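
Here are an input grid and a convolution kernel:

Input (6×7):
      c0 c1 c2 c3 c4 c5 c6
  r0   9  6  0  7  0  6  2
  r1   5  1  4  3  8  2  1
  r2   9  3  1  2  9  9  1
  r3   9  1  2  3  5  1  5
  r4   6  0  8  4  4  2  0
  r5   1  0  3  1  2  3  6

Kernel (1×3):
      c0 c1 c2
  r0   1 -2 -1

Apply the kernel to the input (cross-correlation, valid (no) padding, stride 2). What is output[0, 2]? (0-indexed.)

-14

The receptive field on the input at this output position is [0 6 2]. Elementwise product with the kernel and sum: 0·1 + 6·-2 + 2·-1.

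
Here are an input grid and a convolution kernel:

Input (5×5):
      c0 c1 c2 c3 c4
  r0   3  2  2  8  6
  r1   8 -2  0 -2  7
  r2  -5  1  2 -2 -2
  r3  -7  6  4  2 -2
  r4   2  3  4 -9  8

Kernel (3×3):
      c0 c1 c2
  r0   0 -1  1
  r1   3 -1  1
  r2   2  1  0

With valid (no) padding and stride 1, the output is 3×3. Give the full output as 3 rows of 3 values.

Output[0,0]: The receptive field on the input at this output position is [3 2 2 / 8 -2 0 / -5 1 2]. Elementwise product with the kernel and sum: 2·-1 + 2·1 + 8·3 + -2·-1 + 0·1 + -5·2 + 1·1.

17 2 9
-20 13 25
-15 22 7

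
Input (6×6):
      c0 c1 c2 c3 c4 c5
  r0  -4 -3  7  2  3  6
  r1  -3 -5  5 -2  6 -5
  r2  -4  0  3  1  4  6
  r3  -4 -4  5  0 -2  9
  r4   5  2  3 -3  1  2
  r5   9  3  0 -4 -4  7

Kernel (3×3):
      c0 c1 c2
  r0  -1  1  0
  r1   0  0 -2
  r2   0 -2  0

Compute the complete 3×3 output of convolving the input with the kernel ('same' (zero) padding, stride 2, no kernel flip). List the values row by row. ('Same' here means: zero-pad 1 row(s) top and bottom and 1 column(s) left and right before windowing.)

12 -14 -24
5 -2 0
-26 15 2

Output[0,0]: The receptive field on the zero-padded input at this output position is [0 0 0 / 0 -4 -3 / 0 -3 -5]. Elementwise product with the kernel and sum: 0·-1 + 0·1 + -3·-2 + -3·-2.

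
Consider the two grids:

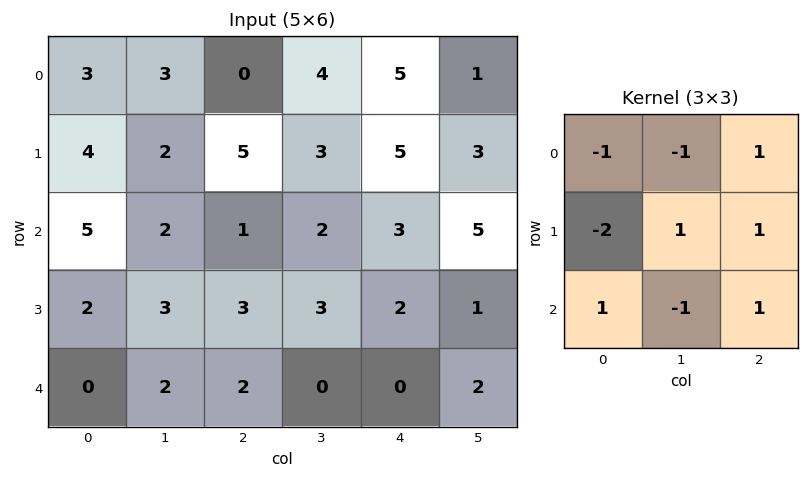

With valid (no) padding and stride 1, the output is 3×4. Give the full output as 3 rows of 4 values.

Output[0,0]: The receptive field on the input at this output position is [3 3 0 / 4 2 5 / 5 2 1]. Elementwise product with the kernel and sum: 3·-1 + 3·-1 + 0·1 + 4·-2 + 2·1 + 5·1 + 5·1 + 2·-1 + 1·1.

-3 8 1 -2
-6 -2 2 1
-4 -1 1 -1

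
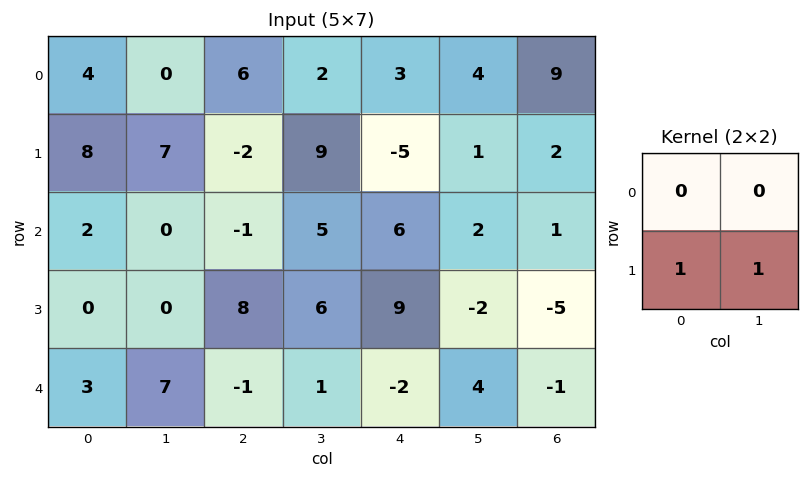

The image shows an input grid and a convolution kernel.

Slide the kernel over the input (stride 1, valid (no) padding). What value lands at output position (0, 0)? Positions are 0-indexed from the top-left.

The receptive field on the input at this output position is [4 0 / 8 7]. Elementwise product with the kernel and sum: 8·1 + 7·1.

15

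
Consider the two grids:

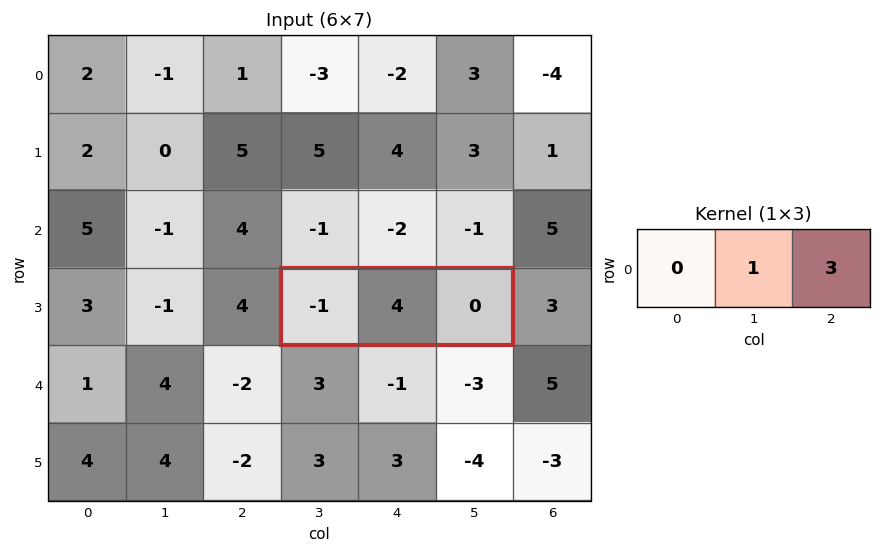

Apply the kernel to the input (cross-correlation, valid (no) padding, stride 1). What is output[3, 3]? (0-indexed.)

The receptive field on the input at this output position is [-1 4 0]. Elementwise product with the kernel and sum: 4·1 + 0·3.

4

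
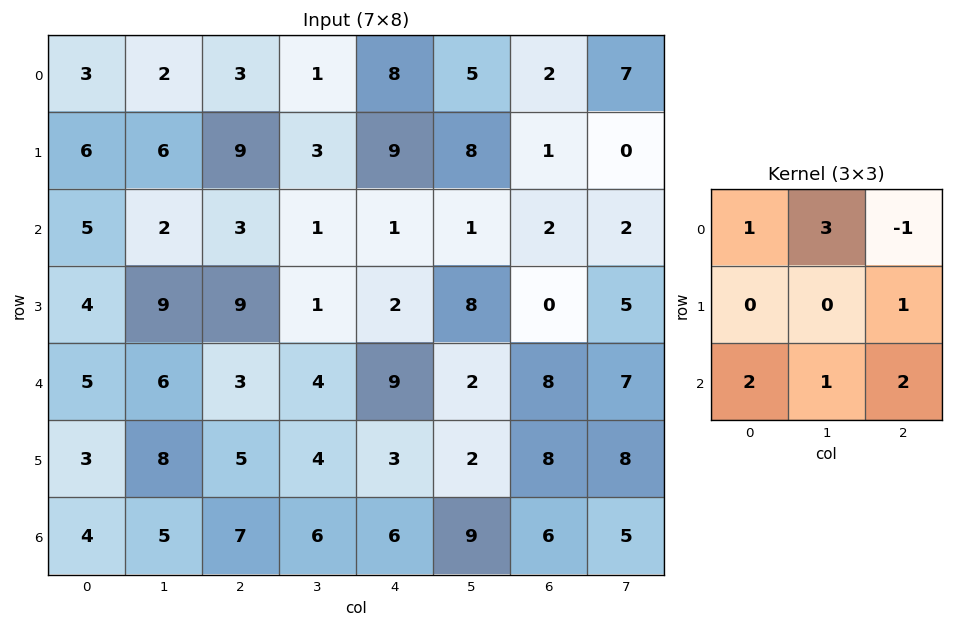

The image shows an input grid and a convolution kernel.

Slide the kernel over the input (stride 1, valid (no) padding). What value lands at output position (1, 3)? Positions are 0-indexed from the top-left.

43

The receptive field on the input at this output position is [3 9 8 / 1 1 1 / 1 2 8]. Elementwise product with the kernel and sum: 3·1 + 9·3 + 8·-1 + 1·1 + 1·2 + 2·1 + 8·2.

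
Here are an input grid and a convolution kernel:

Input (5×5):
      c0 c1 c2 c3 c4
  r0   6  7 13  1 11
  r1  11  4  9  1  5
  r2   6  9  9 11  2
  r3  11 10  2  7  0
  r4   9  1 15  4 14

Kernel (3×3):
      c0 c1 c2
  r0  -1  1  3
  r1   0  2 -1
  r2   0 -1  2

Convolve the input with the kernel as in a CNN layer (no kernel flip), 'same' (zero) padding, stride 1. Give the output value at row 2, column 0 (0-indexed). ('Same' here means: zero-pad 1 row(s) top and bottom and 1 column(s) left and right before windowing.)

The receptive field on the zero-padded input at this output position is [0 11 4 / 0 6 9 / 0 11 10]. Elementwise product with the kernel and sum: 0·-1 + 11·1 + 4·3 + 6·2 + 9·-1 + 11·-1 + 10·2.

35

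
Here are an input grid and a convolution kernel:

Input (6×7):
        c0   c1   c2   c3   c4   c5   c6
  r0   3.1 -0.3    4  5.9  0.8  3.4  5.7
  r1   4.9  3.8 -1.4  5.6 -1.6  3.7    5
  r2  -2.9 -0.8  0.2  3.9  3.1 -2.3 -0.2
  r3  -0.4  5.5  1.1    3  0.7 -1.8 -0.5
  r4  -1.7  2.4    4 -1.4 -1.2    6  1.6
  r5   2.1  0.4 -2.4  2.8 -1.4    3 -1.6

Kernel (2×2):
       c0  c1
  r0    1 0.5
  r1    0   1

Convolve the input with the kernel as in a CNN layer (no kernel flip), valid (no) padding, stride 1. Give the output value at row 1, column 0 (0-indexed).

6

The receptive field on the input at this output position is [4.9 3.8 / -2.9 -0.8]. Elementwise product with the kernel and sum: 4.9·1 + 3.8·0.5 + -0.8·1.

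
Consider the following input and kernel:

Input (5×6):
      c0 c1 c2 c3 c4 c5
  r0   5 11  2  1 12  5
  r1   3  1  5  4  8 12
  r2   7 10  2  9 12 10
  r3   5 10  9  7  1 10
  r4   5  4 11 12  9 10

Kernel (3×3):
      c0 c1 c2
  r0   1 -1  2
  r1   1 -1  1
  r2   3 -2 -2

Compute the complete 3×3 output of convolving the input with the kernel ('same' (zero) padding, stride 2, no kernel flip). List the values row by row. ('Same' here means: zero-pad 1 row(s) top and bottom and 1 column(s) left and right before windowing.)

Output[0,0]: The receptive field on the zero-padded input at this output position is [0 0 0 / 0 5 11 / 0 3 1]. Elementwise product with the kernel and sum: 0·1 + 0·-1 + 0·2 + 0·1 + 5·-1 + 11·1 + 0·3 + 3·-2 + 1·-2.
Output[0,1]: The receptive field on the zero-padded input at this output position is [0 0 0 / 11 2 1 / 1 5 4]. Elementwise product with the kernel and sum: 0·1 + 0·-1 + 0·2 + 11·1 + 2·-1 + 1·1 + 1·3 + 5·-2 + 4·-2.

-2 -5 -34
-28 19 26
14 20 39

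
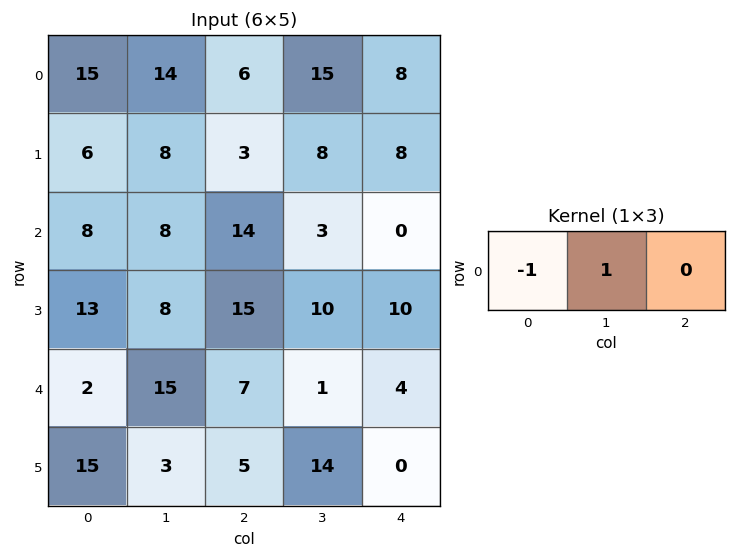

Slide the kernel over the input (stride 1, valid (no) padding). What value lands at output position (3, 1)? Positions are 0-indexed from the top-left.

7

The receptive field on the input at this output position is [8 15 10]. Elementwise product with the kernel and sum: 8·-1 + 15·1.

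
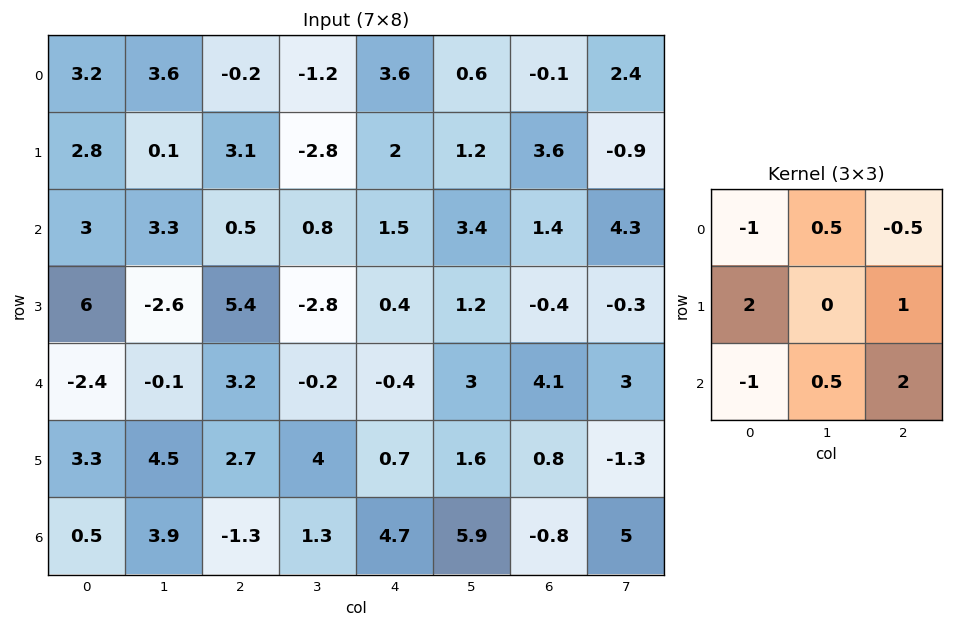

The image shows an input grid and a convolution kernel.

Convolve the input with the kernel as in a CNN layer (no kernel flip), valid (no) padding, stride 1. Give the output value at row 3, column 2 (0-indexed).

The receptive field on the input at this output position is [5.4 -2.8 0.4 / 3.2 -0.2 -0.4 / 2.7 4 0.7]. Elementwise product with the kernel and sum: 5.4·-1 + -2.8·0.5 + 0.4·-0.5 + 3.2·2 + -0.4·1 + 2.7·-1 + 4·0.5 + 0.7·2.

-0.3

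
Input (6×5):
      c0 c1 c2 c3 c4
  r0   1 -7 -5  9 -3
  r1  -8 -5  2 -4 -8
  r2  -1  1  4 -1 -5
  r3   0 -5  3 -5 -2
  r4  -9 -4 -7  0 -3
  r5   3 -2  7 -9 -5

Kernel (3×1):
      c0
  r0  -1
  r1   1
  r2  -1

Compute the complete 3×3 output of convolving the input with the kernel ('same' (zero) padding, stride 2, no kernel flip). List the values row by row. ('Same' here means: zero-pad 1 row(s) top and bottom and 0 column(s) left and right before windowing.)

Output[0,0]: The receptive field on the zero-padded input at this output position is [0 / 1 / -8]. Elementwise product with the kernel and sum: 0·-1 + 1·1 + -8·-1.
Output[0,1]: The receptive field on the zero-padded input at this output position is [0 / -5 / 2]. Elementwise product with the kernel and sum: 0·-1 + -5·1 + 2·-1.

9 -7 5
7 -1 5
-12 -17 4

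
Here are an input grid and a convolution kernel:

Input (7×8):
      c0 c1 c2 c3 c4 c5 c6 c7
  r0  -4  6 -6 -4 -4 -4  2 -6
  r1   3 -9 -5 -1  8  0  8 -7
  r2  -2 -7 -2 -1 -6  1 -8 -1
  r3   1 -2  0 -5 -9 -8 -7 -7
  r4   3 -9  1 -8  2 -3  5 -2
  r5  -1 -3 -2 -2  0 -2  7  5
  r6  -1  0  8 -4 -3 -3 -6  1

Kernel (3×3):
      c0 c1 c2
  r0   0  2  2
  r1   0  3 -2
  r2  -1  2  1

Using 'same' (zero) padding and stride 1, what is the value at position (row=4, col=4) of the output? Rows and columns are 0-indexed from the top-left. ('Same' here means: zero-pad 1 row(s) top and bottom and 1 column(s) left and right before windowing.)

The receptive field on the zero-padded input at this output position is [-5 -9 -8 / -8 2 -3 / -2 0 -2]. Elementwise product with the kernel and sum: -9·2 + -8·2 + 2·3 + -3·-2 + -2·-1 + 0·2 + -2·1.

-22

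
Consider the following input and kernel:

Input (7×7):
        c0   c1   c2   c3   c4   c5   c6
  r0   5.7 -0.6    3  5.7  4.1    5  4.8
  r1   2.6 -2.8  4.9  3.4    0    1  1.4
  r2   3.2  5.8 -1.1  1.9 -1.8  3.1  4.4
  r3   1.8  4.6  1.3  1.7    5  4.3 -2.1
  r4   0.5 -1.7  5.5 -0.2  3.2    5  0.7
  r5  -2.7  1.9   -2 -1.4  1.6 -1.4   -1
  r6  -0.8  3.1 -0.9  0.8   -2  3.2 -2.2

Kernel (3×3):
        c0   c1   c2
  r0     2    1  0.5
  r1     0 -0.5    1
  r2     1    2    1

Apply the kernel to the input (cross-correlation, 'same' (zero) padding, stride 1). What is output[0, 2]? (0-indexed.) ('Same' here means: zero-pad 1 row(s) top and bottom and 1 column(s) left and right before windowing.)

The receptive field on the zero-padded input at this output position is [0 0 0 / -0.6 3 5.7 / -2.8 4.9 3.4]. Elementwise product with the kernel and sum: 0·2 + 0·1 + 0·0.5 + 3·-0.5 + 5.7·1 + -2.8·1 + 4.9·2 + 3.4·1.

14.6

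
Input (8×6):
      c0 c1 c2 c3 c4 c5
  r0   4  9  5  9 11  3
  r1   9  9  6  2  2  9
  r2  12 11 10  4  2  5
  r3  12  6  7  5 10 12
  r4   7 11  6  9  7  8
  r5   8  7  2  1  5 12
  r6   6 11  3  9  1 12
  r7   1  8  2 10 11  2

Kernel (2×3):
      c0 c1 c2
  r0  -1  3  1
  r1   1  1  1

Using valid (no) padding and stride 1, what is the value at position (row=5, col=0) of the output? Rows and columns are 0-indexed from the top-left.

35

The receptive field on the input at this output position is [8 7 2 / 6 11 3]. Elementwise product with the kernel and sum: 8·-1 + 7·3 + 2·1 + 6·1 + 11·1 + 3·1.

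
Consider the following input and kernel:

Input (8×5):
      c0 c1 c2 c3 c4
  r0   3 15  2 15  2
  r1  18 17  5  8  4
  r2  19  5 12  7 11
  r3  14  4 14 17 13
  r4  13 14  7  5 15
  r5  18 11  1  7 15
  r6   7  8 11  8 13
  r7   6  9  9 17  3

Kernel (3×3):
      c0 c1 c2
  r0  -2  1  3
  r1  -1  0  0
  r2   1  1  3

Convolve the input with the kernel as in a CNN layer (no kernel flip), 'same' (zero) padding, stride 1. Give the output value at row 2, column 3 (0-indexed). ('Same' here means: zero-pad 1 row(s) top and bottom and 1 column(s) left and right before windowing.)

The receptive field on the zero-padded input at this output position is [5 8 4 / 12 7 11 / 14 17 13]. Elementwise product with the kernel and sum: 5·-2 + 8·1 + 4·3 + 12·-1 + 14·1 + 17·1 + 13·3.

68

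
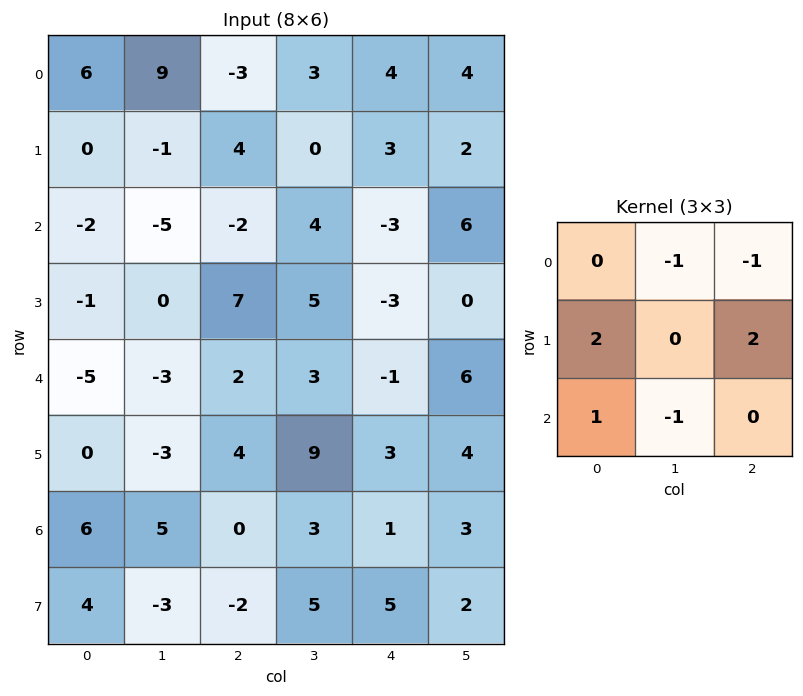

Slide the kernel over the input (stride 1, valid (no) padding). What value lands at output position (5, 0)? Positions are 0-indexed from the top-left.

18

The receptive field on the input at this output position is [0 -3 4 / 6 5 0 / 4 -3 -2]. Elementwise product with the kernel and sum: -3·-1 + 4·-1 + 6·2 + 0·2 + 4·1 + -3·-1.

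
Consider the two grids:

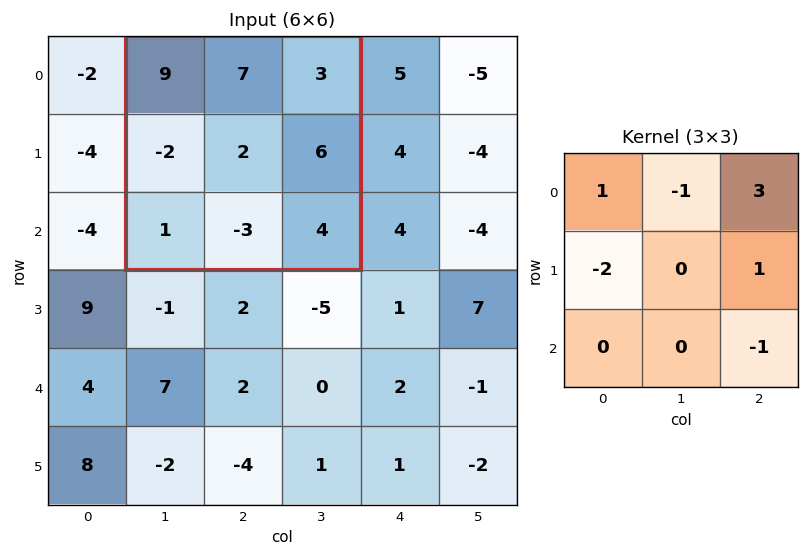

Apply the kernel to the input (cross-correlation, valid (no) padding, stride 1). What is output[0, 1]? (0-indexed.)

17

The receptive field on the input at this output position is [9 7 3 / -2 2 6 / 1 -3 4]. Elementwise product with the kernel and sum: 9·1 + 7·-1 + 3·3 + -2·-2 + 6·1 + 4·-1.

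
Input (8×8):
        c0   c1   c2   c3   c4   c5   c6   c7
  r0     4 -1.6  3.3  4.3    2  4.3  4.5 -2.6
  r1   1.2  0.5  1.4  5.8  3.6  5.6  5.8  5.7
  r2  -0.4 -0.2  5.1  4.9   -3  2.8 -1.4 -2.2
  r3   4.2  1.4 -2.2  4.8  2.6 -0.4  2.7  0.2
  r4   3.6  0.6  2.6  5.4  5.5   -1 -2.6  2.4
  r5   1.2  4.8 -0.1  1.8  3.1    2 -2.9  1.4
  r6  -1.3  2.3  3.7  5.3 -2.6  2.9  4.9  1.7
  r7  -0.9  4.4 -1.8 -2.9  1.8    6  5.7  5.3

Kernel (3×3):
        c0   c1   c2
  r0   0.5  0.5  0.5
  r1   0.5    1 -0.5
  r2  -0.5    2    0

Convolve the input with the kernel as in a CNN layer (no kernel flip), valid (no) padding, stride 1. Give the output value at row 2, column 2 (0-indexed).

The receptive field on the input at this output position is [5.1 4.9 -3 / -2.2 4.8 2.6 / 2.6 5.4 5.5]. Elementwise product with the kernel and sum: 5.1·0.5 + 4.9·0.5 + -3·0.5 + -2.2·0.5 + 4.8·1 + 2.6·-0.5 + 2.6·-0.5 + 5.4·2.

15.4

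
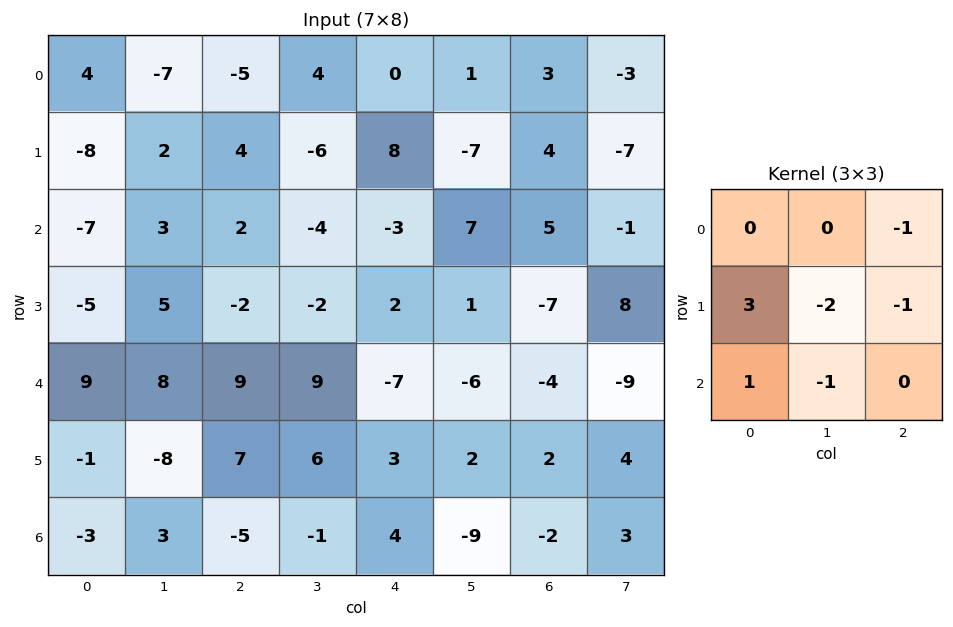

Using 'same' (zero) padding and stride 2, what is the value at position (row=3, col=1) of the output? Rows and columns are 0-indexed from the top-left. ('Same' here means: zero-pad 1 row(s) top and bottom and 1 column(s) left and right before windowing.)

14

The receptive field on the zero-padded input at this output position is [-8 7 6 / 3 -5 -1 / 0 0 0]. Elementwise product with the kernel and sum: 6·-1 + 3·3 + -5·-2 + -1·-1 + 0·1 + 0·-1.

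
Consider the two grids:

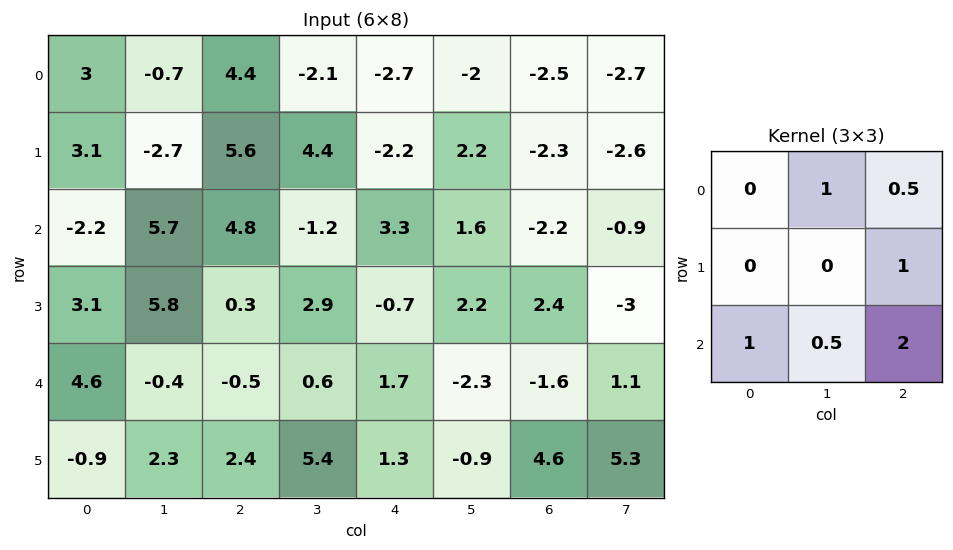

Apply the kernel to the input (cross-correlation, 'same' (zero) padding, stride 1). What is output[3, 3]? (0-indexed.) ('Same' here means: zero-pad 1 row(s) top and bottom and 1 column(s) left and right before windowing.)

The receptive field on the zero-padded input at this output position is [4.8 -1.2 3.3 / 0.3 2.9 -0.7 / -0.5 0.6 1.7]. Elementwise product with the kernel and sum: -1.2·1 + 3.3·0.5 + -0.7·1 + -0.5·1 + 0.6·0.5 + 1.7·2.

2.95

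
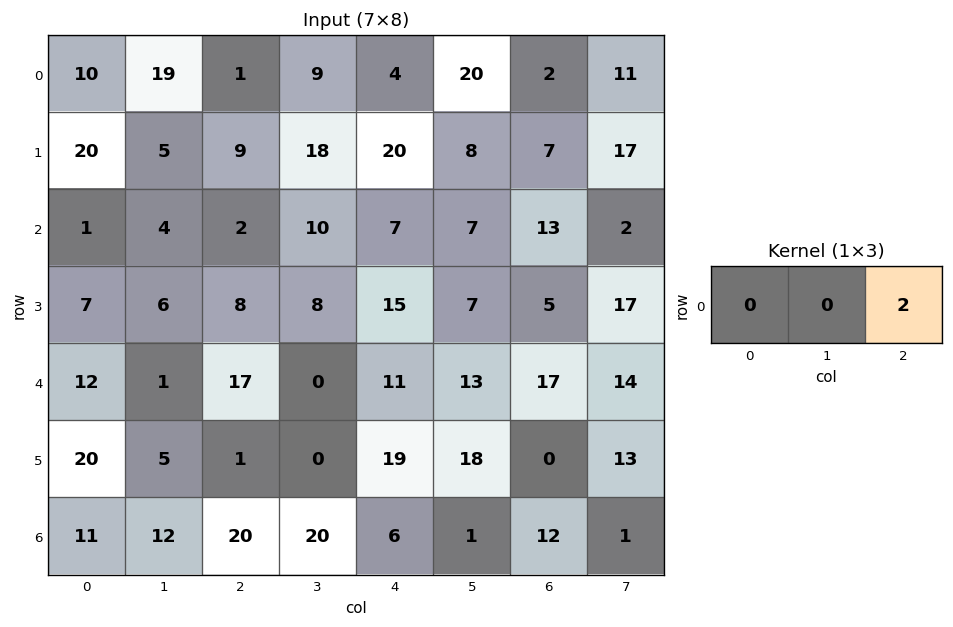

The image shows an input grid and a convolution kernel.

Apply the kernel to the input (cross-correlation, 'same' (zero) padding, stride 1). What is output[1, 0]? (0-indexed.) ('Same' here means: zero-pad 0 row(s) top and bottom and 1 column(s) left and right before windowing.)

10

The receptive field on the zero-padded input at this output position is [0 20 5]. Elementwise product with the kernel and sum: 5·2.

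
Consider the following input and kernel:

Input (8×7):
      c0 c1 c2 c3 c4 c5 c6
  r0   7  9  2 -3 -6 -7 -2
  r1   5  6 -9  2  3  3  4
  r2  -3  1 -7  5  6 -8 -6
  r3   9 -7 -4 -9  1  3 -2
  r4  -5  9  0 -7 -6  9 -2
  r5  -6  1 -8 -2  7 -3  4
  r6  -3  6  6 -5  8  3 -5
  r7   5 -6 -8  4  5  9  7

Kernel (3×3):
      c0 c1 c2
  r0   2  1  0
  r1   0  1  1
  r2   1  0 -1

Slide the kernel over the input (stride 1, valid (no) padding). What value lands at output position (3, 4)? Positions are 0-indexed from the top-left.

The receptive field on the input at this output position is [1 3 -2 / -6 9 -2 / 7 -3 4]. Elementwise product with the kernel and sum: 1·2 + 3·1 + 9·1 + -2·1 + 7·1 + 4·-1.

15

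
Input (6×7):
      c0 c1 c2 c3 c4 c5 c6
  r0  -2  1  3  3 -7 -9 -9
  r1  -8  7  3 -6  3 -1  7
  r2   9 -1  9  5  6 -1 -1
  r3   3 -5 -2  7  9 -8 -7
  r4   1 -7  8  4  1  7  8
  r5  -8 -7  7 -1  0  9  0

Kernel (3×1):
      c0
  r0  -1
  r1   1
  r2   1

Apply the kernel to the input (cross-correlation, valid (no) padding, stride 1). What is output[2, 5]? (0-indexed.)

0

The receptive field on the input at this output position is [-1 / -8 / 7]. Elementwise product with the kernel and sum: -1·-1 + -8·1 + 7·1.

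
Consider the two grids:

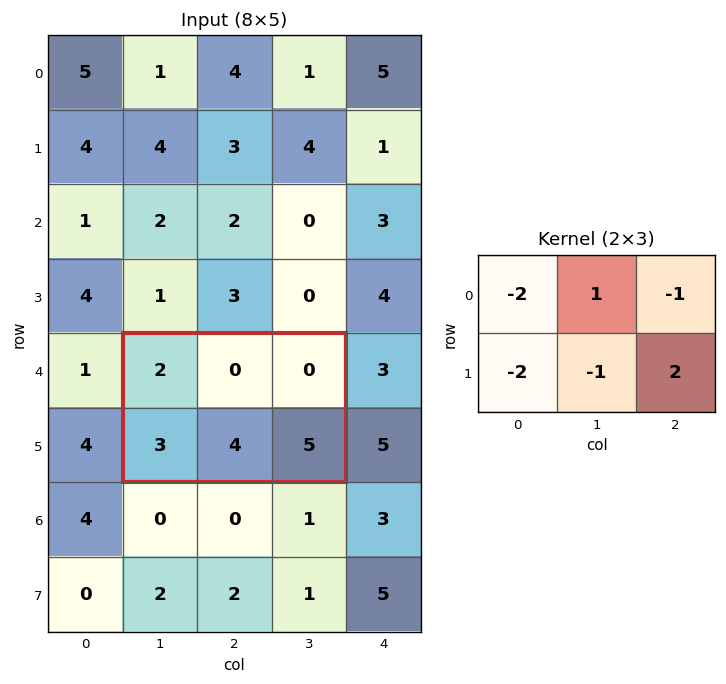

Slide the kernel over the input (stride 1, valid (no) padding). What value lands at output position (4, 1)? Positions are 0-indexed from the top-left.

The receptive field on the input at this output position is [2 0 0 / 3 4 5]. Elementwise product with the kernel and sum: 2·-2 + 0·1 + 0·-1 + 3·-2 + 4·-1 + 5·2.

-4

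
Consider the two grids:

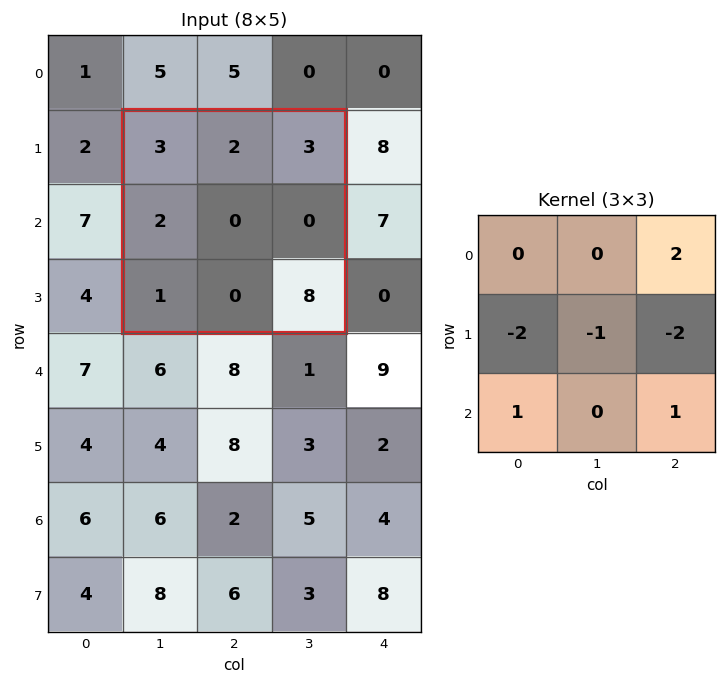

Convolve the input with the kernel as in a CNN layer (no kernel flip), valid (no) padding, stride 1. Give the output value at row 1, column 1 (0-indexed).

The receptive field on the input at this output position is [3 2 3 / 2 0 0 / 1 0 8]. Elementwise product with the kernel and sum: 3·2 + 2·-2 + 0·-1 + 0·-2 + 1·1 + 8·1.

11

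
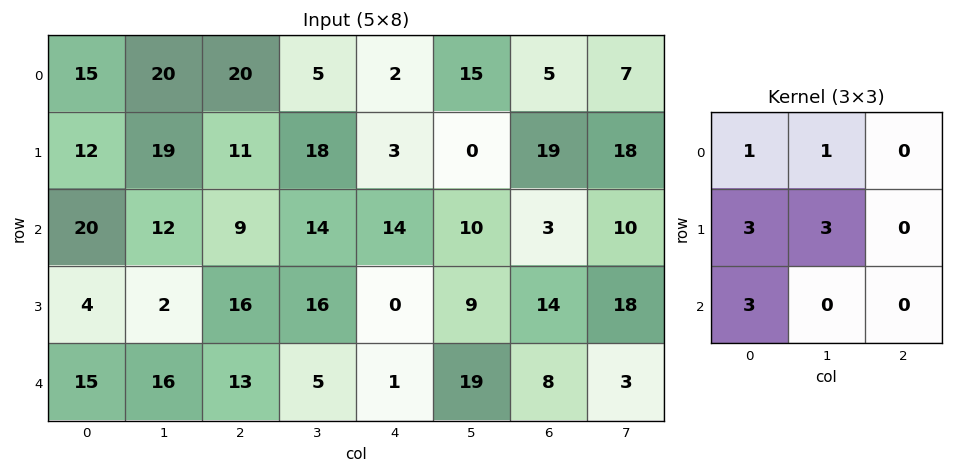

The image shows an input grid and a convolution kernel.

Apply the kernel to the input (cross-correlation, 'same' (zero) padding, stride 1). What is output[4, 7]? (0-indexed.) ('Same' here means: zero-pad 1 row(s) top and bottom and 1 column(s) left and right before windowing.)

65

The receptive field on the zero-padded input at this output position is [14 18 0 / 8 3 0 / 0 0 0]. Elementwise product with the kernel and sum: 14·1 + 18·1 + 8·3 + 3·3 + 0·3.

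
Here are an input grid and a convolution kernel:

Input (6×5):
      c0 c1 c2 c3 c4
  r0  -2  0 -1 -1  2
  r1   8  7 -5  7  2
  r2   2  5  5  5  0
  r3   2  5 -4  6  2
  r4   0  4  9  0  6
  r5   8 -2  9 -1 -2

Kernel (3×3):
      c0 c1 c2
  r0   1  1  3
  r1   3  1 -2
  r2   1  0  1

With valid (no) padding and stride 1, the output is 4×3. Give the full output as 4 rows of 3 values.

43 8 -3
-1 44 26
50 28 15
-2 37 30

Output[0,0]: The receptive field on the input at this output position is [-2 0 -1 / 8 7 -5 / 2 5 5]. Elementwise product with the kernel and sum: -2·1 + 0·1 + -1·3 + 8·3 + 7·1 + -5·-2 + 2·1 + 5·1.
Output[0,1]: The receptive field on the input at this output position is [0 -1 -1 / 7 -5 7 / 5 5 5]. Elementwise product with the kernel and sum: 0·1 + -1·1 + -1·3 + 7·3 + -5·1 + 7·-2 + 5·1 + 5·1.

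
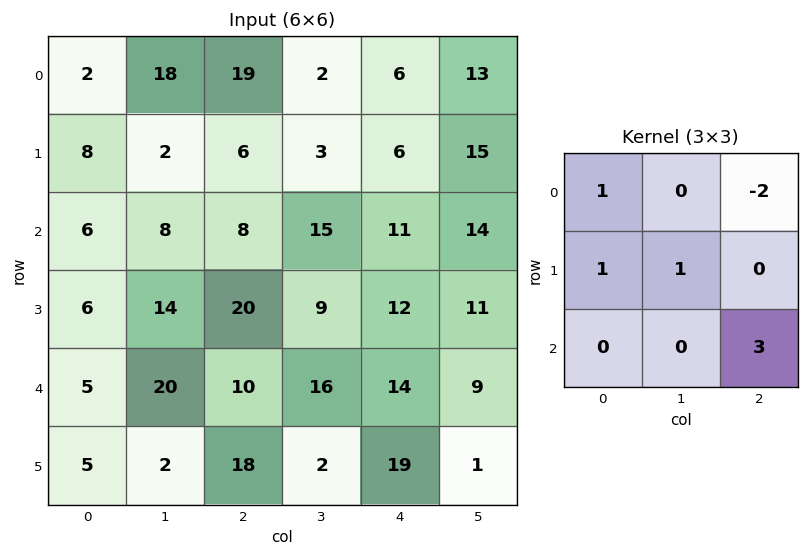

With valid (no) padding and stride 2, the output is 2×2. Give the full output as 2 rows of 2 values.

-2 49
40 57

Output[0,0]: The receptive field on the input at this output position is [2 18 19 / 8 2 6 / 6 8 8]. Elementwise product with the kernel and sum: 2·1 + 19·-2 + 8·1 + 2·1 + 8·3.
Output[0,1]: The receptive field on the input at this output position is [19 2 6 / 6 3 6 / 8 15 11]. Elementwise product with the kernel and sum: 19·1 + 6·-2 + 6·1 + 3·1 + 11·3.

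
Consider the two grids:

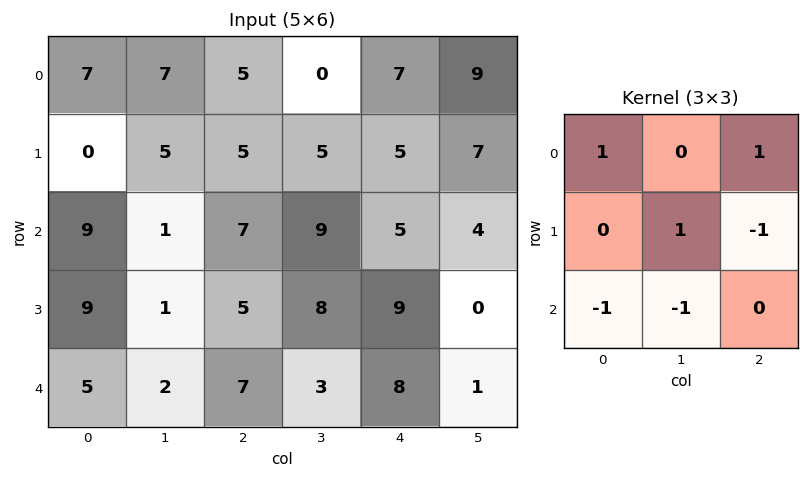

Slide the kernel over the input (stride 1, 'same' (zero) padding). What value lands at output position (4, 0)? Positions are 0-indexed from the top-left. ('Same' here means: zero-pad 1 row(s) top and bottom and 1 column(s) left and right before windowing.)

4

The receptive field on the zero-padded input at this output position is [0 9 1 / 0 5 2 / 0 0 0]. Elementwise product with the kernel and sum: 0·1 + 1·1 + 5·1 + 2·-1 + 0·-1 + 0·-1.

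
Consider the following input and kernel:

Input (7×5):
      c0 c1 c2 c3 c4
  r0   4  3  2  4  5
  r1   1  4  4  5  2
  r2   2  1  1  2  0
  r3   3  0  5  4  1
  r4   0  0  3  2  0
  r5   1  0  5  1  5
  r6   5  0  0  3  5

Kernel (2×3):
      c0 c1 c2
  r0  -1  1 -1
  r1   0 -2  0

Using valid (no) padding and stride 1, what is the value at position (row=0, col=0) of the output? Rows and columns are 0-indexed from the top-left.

The receptive field on the input at this output position is [4 3 2 / 1 4 4]. Elementwise product with the kernel and sum: 4·-1 + 3·1 + 2·-1 + 4·-2.

-11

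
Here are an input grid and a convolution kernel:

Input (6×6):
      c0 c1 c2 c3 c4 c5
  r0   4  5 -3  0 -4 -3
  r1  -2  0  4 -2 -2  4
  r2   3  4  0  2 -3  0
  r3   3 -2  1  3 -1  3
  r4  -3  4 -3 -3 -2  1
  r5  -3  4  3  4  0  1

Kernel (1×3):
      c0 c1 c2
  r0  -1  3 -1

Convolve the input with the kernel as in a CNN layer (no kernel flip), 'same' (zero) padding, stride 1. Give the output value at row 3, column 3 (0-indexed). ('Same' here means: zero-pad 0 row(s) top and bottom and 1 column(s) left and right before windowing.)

The receptive field on the zero-padded input at this output position is [1 3 -1]. Elementwise product with the kernel and sum: 1·-1 + 3·3 + -1·-1.

9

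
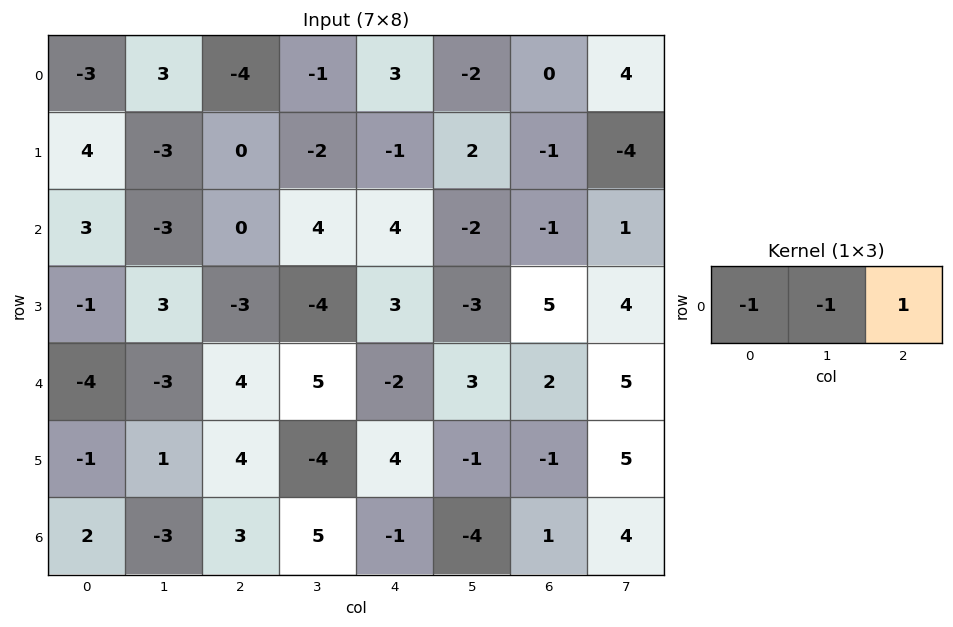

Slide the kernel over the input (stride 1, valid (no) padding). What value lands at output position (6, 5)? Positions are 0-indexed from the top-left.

7

The receptive field on the input at this output position is [-4 1 4]. Elementwise product with the kernel and sum: -4·-1 + 1·-1 + 4·1.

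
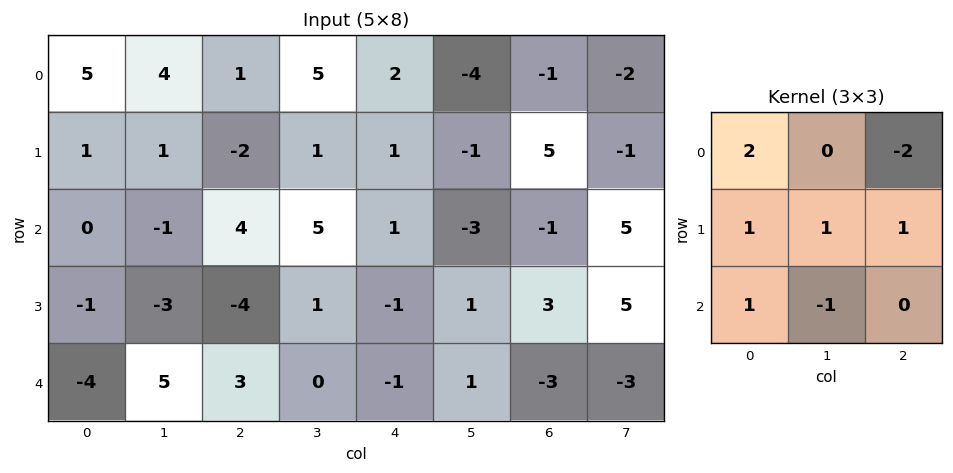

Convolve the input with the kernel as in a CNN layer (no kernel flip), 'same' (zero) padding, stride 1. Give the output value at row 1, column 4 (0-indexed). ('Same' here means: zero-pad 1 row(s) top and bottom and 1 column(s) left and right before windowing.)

23

The receptive field on the zero-padded input at this output position is [5 2 -4 / 1 1 -1 / 5 1 -3]. Elementwise product with the kernel and sum: 5·2 + -4·-2 + 1·1 + 1·1 + -1·1 + 5·1 + 1·-1.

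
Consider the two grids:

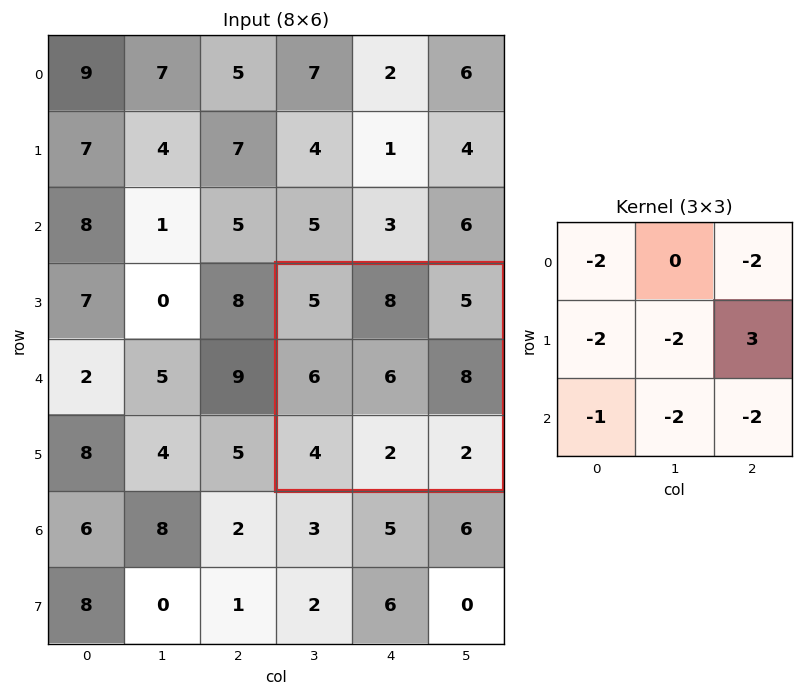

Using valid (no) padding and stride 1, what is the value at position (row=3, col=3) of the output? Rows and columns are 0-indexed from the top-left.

The receptive field on the input at this output position is [5 8 5 / 6 6 8 / 4 2 2]. Elementwise product with the kernel and sum: 5·-2 + 5·-2 + 6·-2 + 6·-2 + 8·3 + 4·-1 + 2·-2 + 2·-2.

-32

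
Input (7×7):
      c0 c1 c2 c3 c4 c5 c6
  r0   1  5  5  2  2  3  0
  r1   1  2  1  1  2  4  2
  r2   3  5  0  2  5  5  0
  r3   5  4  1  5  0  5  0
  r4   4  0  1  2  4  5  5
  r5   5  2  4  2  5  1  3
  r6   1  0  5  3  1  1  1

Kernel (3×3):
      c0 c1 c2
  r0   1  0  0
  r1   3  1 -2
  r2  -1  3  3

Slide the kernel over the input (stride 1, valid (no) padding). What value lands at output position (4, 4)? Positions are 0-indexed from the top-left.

The receptive field on the input at this output position is [4 5 5 / 5 1 3 / 1 1 1]. Elementwise product with the kernel and sum: 4·1 + 5·3 + 1·1 + 3·-2 + 1·-1 + 1·3 + 1·3.

19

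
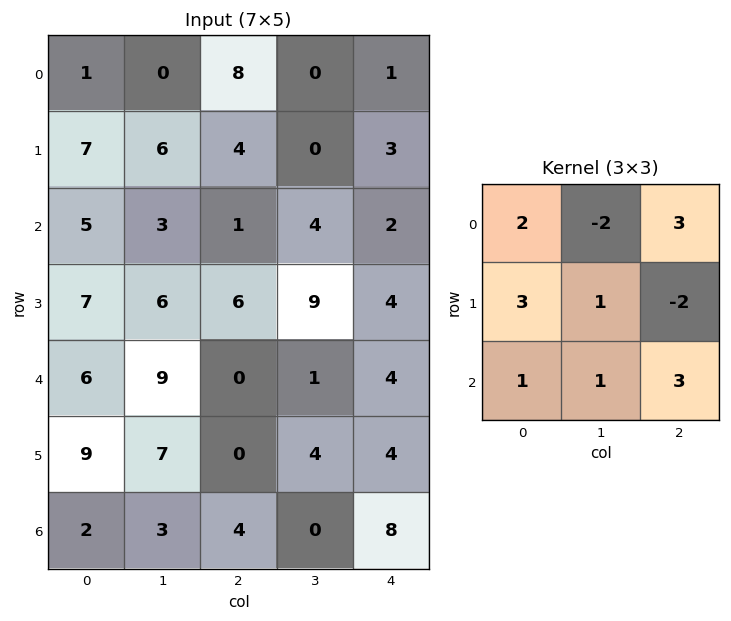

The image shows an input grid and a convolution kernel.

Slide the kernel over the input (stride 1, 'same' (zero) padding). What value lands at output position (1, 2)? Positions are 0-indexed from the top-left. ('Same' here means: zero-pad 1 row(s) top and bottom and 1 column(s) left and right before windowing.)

The receptive field on the zero-padded input at this output position is [0 8 0 / 6 4 0 / 3 1 4]. Elementwise product with the kernel and sum: 0·2 + 8·-2 + 0·3 + 6·3 + 4·1 + 0·-2 + 3·1 + 1·1 + 4·3.

22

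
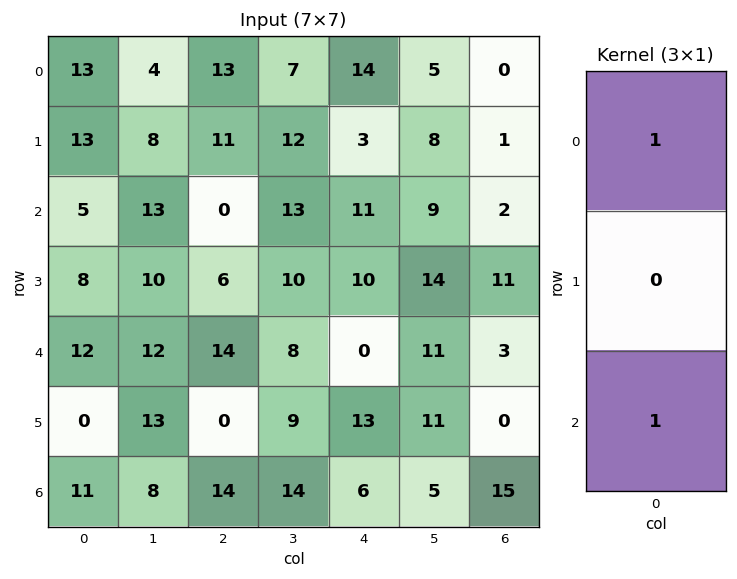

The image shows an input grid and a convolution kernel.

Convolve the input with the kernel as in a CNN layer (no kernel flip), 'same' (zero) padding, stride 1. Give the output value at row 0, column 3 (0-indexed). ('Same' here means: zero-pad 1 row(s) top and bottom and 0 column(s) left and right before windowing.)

The receptive field on the zero-padded input at this output position is [0 / 7 / 12]. Elementwise product with the kernel and sum: 0·1 + 12·1.

12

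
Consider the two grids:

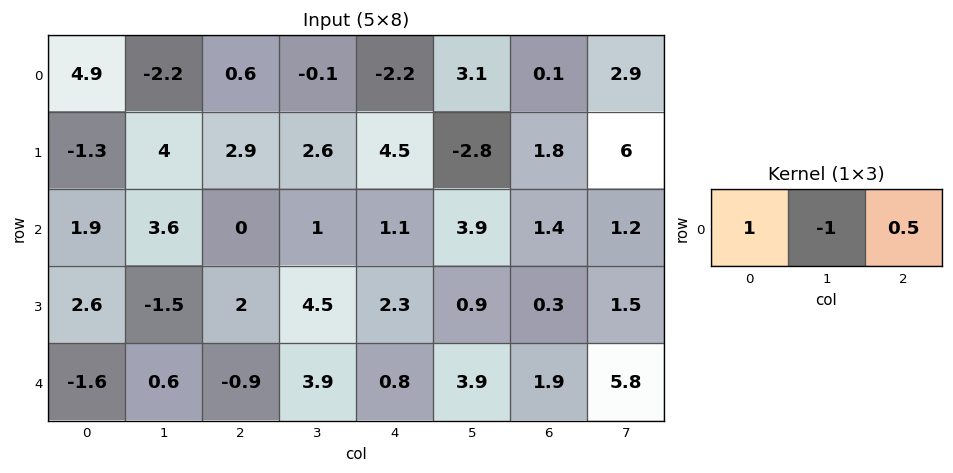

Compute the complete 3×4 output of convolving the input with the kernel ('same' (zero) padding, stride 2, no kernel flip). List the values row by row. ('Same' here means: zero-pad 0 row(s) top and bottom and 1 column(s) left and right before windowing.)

Output[0,0]: The receptive field on the zero-padded input at this output position is [0 4.9 -2.2]. Elementwise product with the kernel and sum: 0·1 + 4.9·-1 + -2.2·0.5.

-6 -2.85 3.65 4.45
-0.1 4.1 1.85 3.1
1.9 3.45 5.05 4.9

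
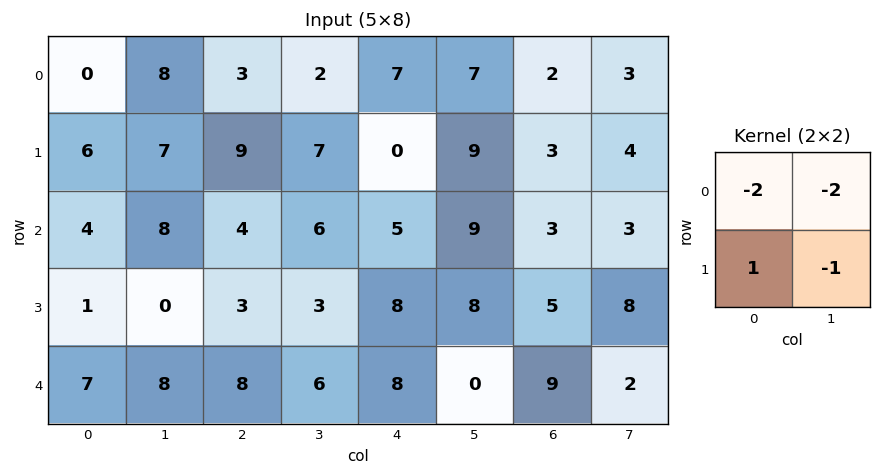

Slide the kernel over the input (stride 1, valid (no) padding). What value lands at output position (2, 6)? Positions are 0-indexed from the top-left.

-15

The receptive field on the input at this output position is [3 3 / 5 8]. Elementwise product with the kernel and sum: 3·-2 + 3·-2 + 5·1 + 8·-1.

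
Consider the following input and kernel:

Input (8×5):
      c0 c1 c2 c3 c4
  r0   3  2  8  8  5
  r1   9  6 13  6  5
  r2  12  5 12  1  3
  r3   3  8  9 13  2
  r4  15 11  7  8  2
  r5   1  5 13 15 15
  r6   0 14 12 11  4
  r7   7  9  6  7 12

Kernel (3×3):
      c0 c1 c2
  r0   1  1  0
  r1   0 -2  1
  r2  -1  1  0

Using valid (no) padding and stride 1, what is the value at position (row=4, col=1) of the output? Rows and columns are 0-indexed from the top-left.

5

The receptive field on the input at this output position is [11 7 8 / 5 13 15 / 14 12 11]. Elementwise product with the kernel and sum: 11·1 + 7·1 + 13·-2 + 15·1 + 14·-1 + 12·1.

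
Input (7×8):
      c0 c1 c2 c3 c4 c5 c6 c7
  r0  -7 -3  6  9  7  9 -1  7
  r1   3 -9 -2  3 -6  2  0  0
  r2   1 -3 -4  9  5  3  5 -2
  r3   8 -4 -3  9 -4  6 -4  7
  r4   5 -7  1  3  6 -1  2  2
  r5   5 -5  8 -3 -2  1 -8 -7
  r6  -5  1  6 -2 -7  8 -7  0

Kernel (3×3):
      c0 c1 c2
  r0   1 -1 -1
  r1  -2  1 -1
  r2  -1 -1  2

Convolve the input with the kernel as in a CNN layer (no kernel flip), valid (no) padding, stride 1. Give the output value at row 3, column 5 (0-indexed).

The receptive field on the input at this output position is [6 -4 7 / -1 2 2 / 1 -8 -7]. Elementwise product with the kernel and sum: 6·1 + -4·-1 + 7·-1 + -1·-2 + 2·1 + 2·-1 + 1·-1 + -8·-1 + -7·2.

-2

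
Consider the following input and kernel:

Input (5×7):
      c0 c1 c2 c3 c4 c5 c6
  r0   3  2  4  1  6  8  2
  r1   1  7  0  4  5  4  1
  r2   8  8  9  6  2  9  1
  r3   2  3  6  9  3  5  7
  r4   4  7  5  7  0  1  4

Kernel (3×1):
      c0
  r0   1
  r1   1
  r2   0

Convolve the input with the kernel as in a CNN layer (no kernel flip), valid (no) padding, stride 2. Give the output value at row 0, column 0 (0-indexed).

The receptive field on the input at this output position is [3 / 1 / 8]. Elementwise product with the kernel and sum: 3·1 + 1·1.

4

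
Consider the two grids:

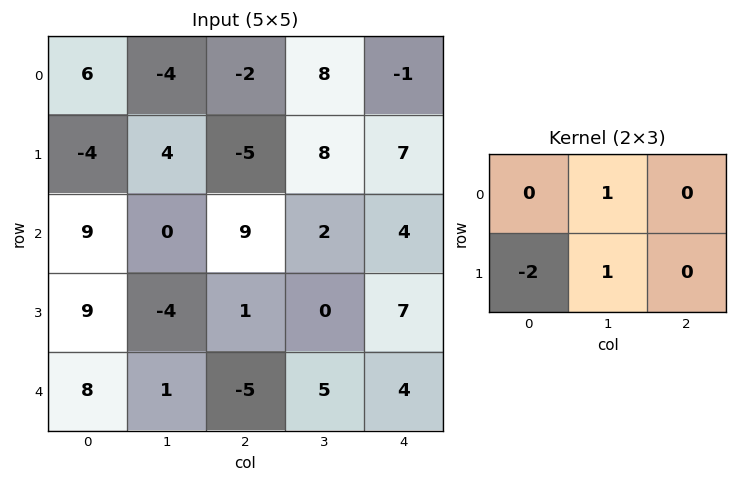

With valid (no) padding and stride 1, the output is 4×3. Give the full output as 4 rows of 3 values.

8 -15 26
-14 4 -8
-22 18 0
-19 -6 15

Output[0,0]: The receptive field on the input at this output position is [6 -4 -2 / -4 4 -5]. Elementwise product with the kernel and sum: -4·1 + -4·-2 + 4·1.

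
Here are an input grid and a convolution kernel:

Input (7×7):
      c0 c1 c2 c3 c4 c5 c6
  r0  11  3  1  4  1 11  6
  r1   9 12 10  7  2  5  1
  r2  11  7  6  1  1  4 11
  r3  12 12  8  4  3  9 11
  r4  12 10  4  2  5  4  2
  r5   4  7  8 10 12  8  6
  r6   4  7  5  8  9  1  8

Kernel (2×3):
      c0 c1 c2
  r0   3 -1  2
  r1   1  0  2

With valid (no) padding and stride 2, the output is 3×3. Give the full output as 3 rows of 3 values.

61 15 8
66 33 46
54 52 39

Output[0,0]: The receptive field on the input at this output position is [11 3 1 / 9 12 10]. Elementwise product with the kernel and sum: 11·3 + 3·-1 + 1·2 + 9·1 + 10·2.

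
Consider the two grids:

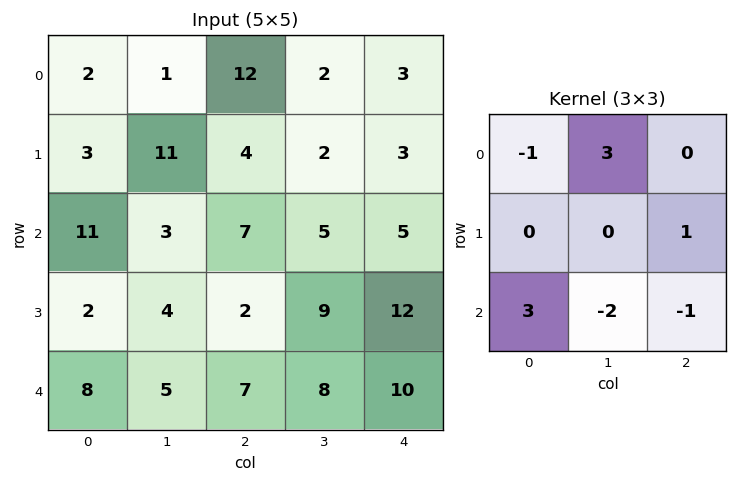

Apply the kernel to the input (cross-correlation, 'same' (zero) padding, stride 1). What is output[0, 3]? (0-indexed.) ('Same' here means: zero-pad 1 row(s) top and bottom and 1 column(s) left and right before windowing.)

The receptive field on the zero-padded input at this output position is [0 0 0 / 12 2 3 / 4 2 3]. Elementwise product with the kernel and sum: 0·-1 + 0·3 + 3·1 + 4·3 + 2·-2 + 3·-1.

8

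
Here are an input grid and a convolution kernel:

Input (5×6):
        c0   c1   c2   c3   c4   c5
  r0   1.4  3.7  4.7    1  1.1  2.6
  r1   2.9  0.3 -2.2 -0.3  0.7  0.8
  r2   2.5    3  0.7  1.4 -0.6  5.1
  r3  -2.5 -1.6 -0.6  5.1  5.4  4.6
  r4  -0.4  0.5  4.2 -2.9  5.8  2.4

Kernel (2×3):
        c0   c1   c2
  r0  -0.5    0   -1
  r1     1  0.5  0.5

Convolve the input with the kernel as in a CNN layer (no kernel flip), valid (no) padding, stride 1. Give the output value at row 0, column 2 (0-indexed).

-5.45

The receptive field on the input at this output position is [4.7 1 1.1 / -2.2 -0.3 0.7]. Elementwise product with the kernel and sum: 4.7·-0.5 + 1.1·-1 + -2.2·1 + -0.3·0.5 + 0.7·0.5.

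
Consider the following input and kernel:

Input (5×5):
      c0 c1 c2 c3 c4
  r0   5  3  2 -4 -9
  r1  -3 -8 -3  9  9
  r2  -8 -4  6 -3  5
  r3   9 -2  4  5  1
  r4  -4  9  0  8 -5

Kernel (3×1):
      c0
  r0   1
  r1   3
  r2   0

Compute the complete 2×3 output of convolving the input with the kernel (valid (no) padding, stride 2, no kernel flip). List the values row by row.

-4 -7 18
19 18 8

Output[0,0]: The receptive field on the input at this output position is [5 / -3 / -8]. Elementwise product with the kernel and sum: 5·1 + -3·3.
Output[0,1]: The receptive field on the input at this output position is [2 / -3 / 6]. Elementwise product with the kernel and sum: 2·1 + -3·3.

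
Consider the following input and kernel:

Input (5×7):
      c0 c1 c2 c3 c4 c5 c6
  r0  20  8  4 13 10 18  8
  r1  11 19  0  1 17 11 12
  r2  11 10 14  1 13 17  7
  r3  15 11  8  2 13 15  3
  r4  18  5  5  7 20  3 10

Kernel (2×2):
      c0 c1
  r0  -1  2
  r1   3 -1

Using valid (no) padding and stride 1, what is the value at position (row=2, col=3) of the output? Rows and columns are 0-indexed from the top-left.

18

The receptive field on the input at this output position is [1 13 / 2 13]. Elementwise product with the kernel and sum: 1·-1 + 13·2 + 2·3 + 13·-1.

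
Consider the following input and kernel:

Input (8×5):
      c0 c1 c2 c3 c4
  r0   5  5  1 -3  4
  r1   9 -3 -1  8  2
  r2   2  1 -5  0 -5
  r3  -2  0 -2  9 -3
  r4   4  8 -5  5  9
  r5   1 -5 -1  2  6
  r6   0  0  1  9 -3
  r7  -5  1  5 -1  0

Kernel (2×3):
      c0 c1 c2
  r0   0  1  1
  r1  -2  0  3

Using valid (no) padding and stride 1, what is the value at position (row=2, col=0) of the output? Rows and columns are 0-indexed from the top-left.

The receptive field on the input at this output position is [2 1 -5 / -2 0 -2]. Elementwise product with the kernel and sum: 1·1 + -5·1 + -2·-2 + -2·3.

-6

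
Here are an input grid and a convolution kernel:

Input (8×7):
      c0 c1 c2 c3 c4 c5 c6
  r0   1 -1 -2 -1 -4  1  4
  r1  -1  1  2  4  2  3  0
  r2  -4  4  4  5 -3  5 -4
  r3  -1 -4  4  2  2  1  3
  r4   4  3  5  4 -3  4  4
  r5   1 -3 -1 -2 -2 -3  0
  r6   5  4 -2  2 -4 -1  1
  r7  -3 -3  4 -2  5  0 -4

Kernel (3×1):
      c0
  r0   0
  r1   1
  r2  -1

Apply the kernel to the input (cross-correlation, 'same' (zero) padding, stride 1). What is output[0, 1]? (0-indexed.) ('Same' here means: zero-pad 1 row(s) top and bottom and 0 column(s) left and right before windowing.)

The receptive field on the zero-padded input at this output position is [0 / -1 / 1]. Elementwise product with the kernel and sum: -1·1 + 1·-1.

-2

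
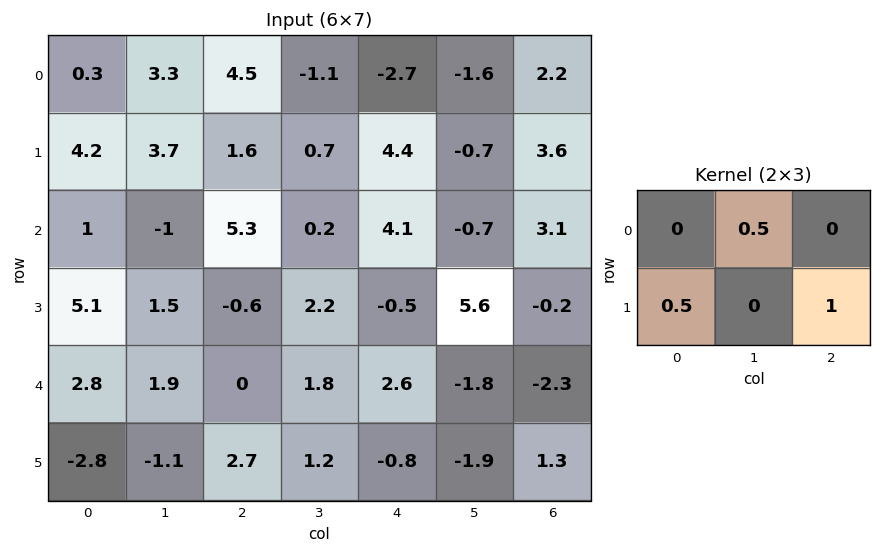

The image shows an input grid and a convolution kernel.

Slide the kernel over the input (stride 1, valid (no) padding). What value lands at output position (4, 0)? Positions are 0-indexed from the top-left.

The receptive field on the input at this output position is [2.8 1.9 0 / -2.8 -1.1 2.7]. Elementwise product with the kernel and sum: 1.9·0.5 + -2.8·0.5 + 2.7·1.

2.25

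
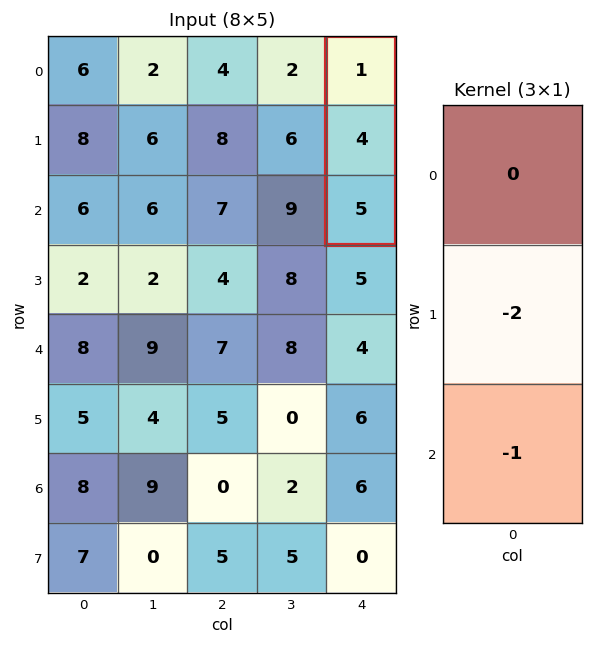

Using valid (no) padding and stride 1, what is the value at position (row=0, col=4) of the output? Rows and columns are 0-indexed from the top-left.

The receptive field on the input at this output position is [1 / 4 / 5]. Elementwise product with the kernel and sum: 4·-2 + 5·-1.

-13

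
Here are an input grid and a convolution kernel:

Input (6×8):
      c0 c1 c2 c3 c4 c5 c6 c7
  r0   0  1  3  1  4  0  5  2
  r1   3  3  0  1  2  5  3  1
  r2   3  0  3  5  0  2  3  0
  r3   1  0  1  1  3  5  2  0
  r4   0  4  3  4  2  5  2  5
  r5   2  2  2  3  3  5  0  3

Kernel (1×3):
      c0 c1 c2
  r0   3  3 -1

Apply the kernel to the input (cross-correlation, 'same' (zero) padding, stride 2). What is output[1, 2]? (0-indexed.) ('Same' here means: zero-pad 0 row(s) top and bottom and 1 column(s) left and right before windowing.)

The receptive field on the zero-padded input at this output position is [5 0 2]. Elementwise product with the kernel and sum: 5·3 + 0·3 + 2·-1.

13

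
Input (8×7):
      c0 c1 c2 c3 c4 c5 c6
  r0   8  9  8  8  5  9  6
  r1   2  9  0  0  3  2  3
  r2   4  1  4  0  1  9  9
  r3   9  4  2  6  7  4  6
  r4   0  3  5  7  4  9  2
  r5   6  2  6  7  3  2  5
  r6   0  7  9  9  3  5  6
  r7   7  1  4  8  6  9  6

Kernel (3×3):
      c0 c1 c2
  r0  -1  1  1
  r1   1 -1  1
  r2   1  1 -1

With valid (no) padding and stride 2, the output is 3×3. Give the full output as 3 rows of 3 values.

Output[0,0]: The receptive field on the input at this output position is [8 9 8 / 2 9 0 / 4 1 4]. Elementwise product with the kernel and sum: 8·-1 + 9·1 + 8·1 + 2·1 + 9·-1 + 0·1 + 4·1 + 1·1 + 4·-1.

3 11 15
6 8 37
16 23 15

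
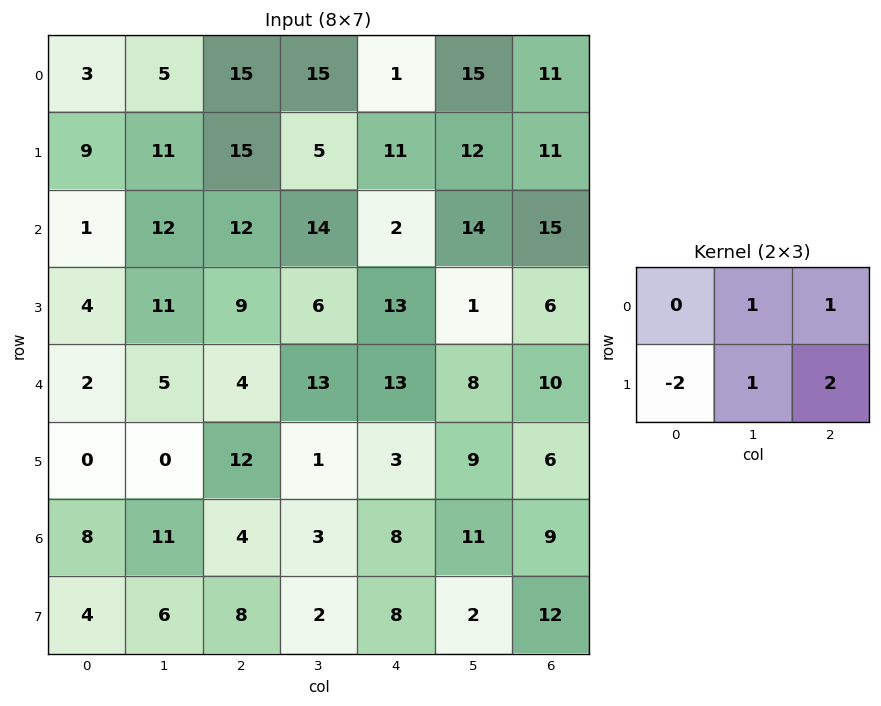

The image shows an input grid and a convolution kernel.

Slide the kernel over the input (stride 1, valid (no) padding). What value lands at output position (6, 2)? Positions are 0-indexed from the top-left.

The receptive field on the input at this output position is [4 3 8 / 8 2 8]. Elementwise product with the kernel and sum: 3·1 + 8·1 + 8·-2 + 2·1 + 8·2.

13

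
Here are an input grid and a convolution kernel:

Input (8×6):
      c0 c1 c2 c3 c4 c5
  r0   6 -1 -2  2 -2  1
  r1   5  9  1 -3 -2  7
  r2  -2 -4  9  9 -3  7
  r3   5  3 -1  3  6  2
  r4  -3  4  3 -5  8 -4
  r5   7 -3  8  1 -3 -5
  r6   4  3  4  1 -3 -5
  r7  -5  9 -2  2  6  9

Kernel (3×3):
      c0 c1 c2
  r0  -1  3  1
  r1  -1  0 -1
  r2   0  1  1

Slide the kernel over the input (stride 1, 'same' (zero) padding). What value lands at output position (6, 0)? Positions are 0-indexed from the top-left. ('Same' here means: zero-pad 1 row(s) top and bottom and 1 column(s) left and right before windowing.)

The receptive field on the zero-padded input at this output position is [0 7 -3 / 0 4 3 / 0 -5 9]. Elementwise product with the kernel and sum: 0·-1 + 7·3 + -3·1 + 0·-1 + 3·-1 + -5·1 + 9·1.

19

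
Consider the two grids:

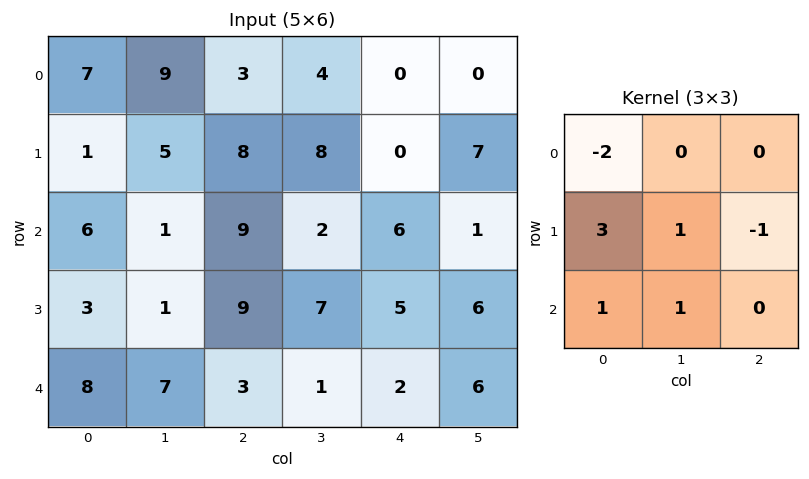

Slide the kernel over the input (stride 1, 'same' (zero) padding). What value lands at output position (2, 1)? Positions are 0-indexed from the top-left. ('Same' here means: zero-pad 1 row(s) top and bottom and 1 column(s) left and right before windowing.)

The receptive field on the zero-padded input at this output position is [1 5 8 / 6 1 9 / 3 1 9]. Elementwise product with the kernel and sum: 1·-2 + 6·3 + 1·1 + 9·-1 + 3·1 + 1·1.

12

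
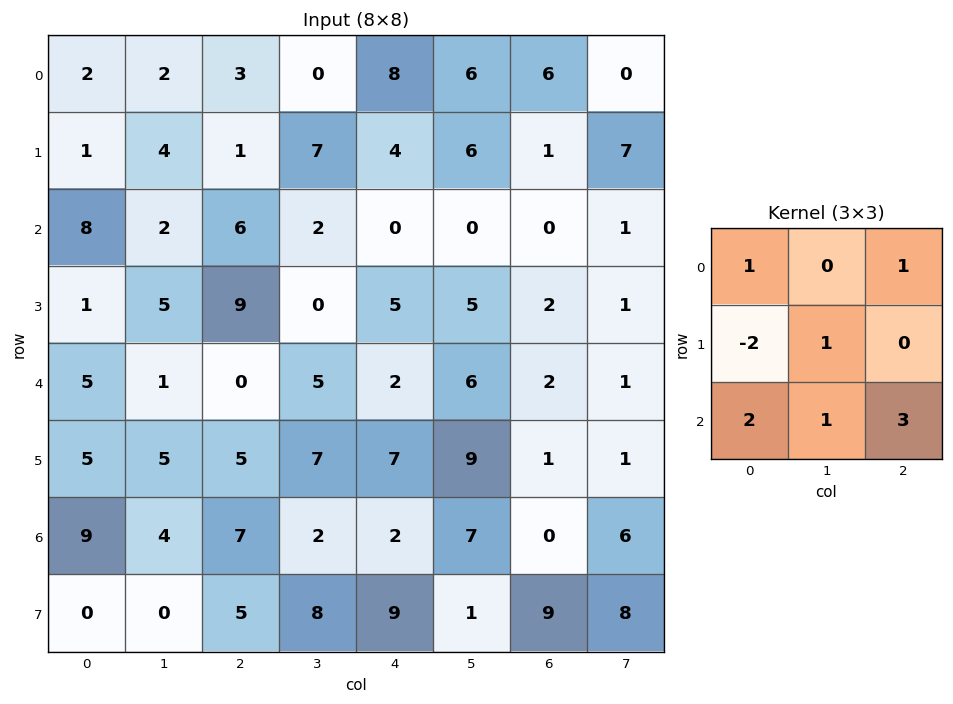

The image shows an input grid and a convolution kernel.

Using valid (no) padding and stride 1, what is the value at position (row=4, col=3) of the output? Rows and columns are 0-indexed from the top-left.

31

The receptive field on the input at this output position is [5 2 6 / 7 7 9 / 2 2 7]. Elementwise product with the kernel and sum: 5·1 + 6·1 + 7·-2 + 7·1 + 2·2 + 2·1 + 7·3.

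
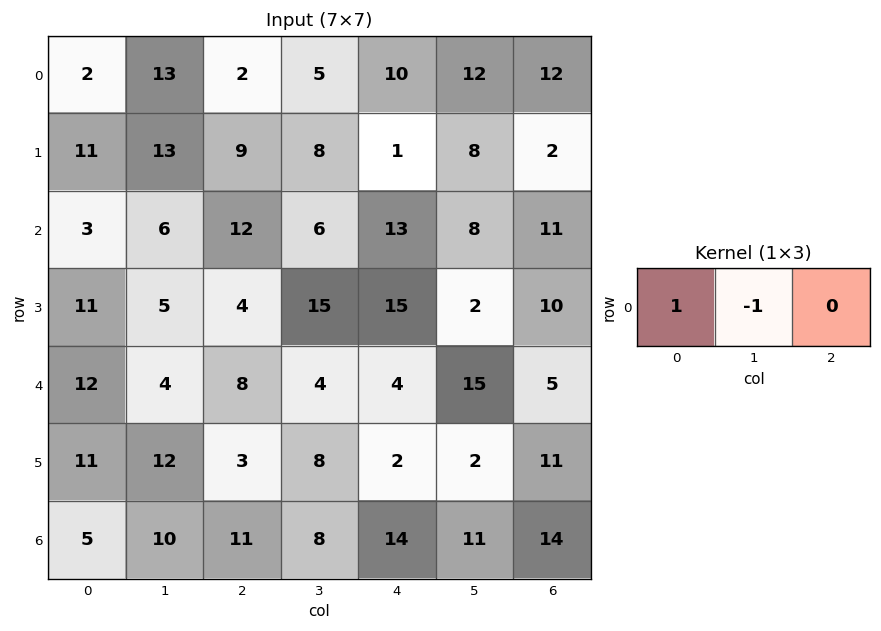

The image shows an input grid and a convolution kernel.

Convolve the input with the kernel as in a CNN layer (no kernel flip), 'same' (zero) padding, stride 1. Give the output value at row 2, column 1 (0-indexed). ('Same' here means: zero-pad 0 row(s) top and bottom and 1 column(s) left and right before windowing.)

The receptive field on the zero-padded input at this output position is [3 6 12]. Elementwise product with the kernel and sum: 3·1 + 6·-1.

-3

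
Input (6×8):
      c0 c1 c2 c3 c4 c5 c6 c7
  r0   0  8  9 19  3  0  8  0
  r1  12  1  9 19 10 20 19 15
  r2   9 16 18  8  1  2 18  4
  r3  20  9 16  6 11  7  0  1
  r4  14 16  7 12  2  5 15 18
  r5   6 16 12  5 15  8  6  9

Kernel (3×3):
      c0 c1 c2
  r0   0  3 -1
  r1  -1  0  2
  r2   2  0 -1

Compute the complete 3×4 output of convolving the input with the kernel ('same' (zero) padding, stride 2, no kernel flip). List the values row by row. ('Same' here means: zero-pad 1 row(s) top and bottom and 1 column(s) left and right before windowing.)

15 13 -1 25
58 20 11 61
67 77 26 37

Output[0,0]: The receptive field on the zero-padded input at this output position is [0 0 0 / 0 0 8 / 0 12 1]. Elementwise product with the kernel and sum: 0·3 + 0·-1 + 0·-1 + 8·2 + 0·2 + 1·-1.
Output[0,1]: The receptive field on the zero-padded input at this output position is [0 0 0 / 8 9 19 / 1 9 19]. Elementwise product with the kernel and sum: 0·3 + 0·-1 + 8·-1 + 19·2 + 1·2 + 19·-1.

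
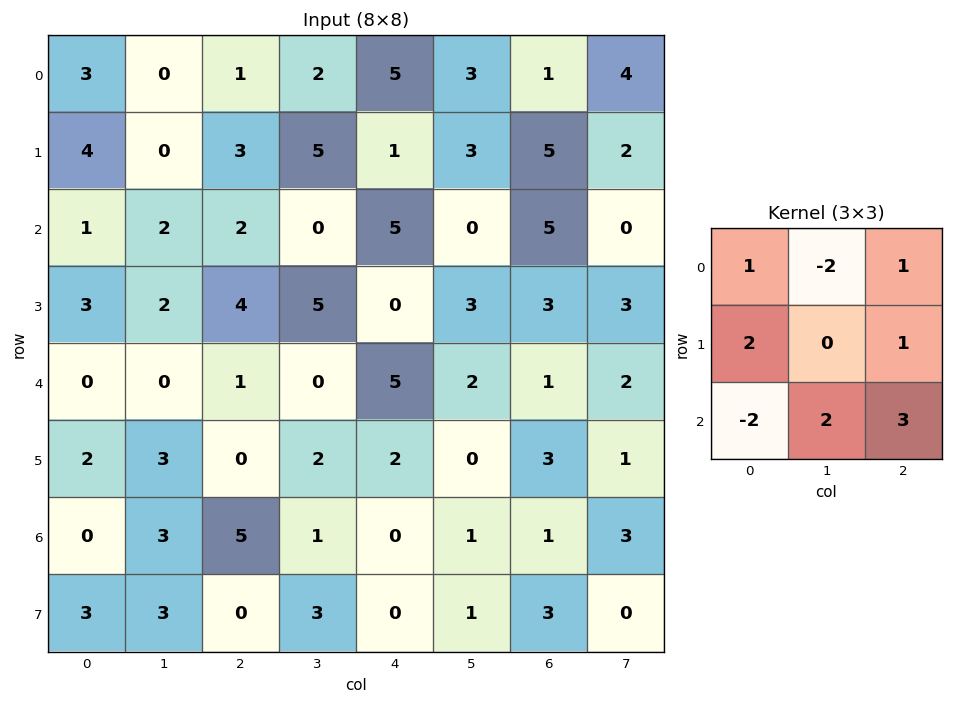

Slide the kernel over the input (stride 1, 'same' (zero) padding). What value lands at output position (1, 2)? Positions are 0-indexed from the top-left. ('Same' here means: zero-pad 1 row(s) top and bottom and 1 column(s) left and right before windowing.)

5

The receptive field on the zero-padded input at this output position is [0 1 2 / 0 3 5 / 2 2 0]. Elementwise product with the kernel and sum: 0·1 + 1·-2 + 2·1 + 0·2 + 5·1 + 2·-2 + 2·2 + 0·3.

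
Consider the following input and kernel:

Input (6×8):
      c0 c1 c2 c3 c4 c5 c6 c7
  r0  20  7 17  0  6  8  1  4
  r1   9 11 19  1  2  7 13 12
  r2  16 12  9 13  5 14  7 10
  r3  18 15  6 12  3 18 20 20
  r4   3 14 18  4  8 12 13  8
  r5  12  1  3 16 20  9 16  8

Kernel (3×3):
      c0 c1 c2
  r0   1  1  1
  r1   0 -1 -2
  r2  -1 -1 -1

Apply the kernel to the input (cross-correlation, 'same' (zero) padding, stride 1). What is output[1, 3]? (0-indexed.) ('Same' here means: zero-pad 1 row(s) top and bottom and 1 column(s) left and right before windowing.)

-9

The receptive field on the zero-padded input at this output position is [17 0 6 / 19 1 2 / 9 13 5]. Elementwise product with the kernel and sum: 17·1 + 0·1 + 6·1 + 1·-1 + 2·-2 + 9·-1 + 13·-1 + 5·-1.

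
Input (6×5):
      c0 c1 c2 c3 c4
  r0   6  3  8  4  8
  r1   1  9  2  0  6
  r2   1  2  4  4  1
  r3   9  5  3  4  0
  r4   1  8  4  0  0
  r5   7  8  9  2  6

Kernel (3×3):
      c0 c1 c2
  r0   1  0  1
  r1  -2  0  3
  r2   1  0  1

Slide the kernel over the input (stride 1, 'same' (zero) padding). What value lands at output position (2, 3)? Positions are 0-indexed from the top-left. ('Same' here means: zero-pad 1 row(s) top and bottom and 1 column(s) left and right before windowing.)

6

The receptive field on the zero-padded input at this output position is [2 0 6 / 4 4 1 / 3 4 0]. Elementwise product with the kernel and sum: 2·1 + 6·1 + 4·-2 + 1·3 + 3·1 + 0·1.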